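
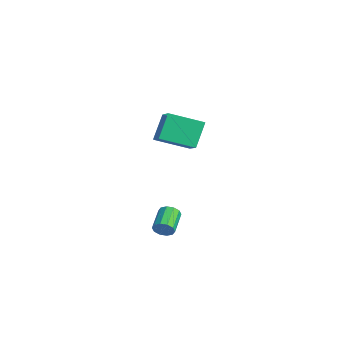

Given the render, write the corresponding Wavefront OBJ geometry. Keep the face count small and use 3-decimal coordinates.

v 4.316 -3.604 -4.017
v 4.608 -3.537 -3.531
v 3.635 -2.729 -3.058
v 3.344 -2.796 -3.543
v 4.709 -3.284 -3.755
v 3.736 -2.476 -3.282
v 4.66 -3.154 -4.079
v 3.688 -2.346 -3.605
v 4.48 -3.195 -4.378
v 3.507 -2.387 -3.905
v 4.237 -3.393 -4.54
v 3.265 -2.585 -4.067
v 4.025 -3.671 -4.502
v 3.052 -2.863 -4.029
v 3.924 -3.924 -4.278
v 2.951 -3.116 -3.805
v 3.972 -4.054 -3.955
v 3 -3.246 -3.481
v 4.153 -4.013 -3.655
v 3.18 -3.205 -3.182
v 4.395 -3.815 -3.493
v 3.423 -3.007 -3.02
v -3.705 0.19 -0.719
v -2.308 -0.151 0.111
v -2.884 1.906 -1.397
v -1.487 1.566 -0.568
v -3.093 -0.646 -2.092
v -1.696 -0.986 -1.263
v -2.272 1.071 -2.771
v -0.875 0.73 -1.941
f 2 1 5
f 2 5 3
f 3 5 6
f 3 6 4
f 5 1 7
f 5 7 6
f 6 7 8
f 6 8 4
f 7 1 9
f 7 9 8
f 8 9 10
f 8 10 4
f 9 1 11
f 9 11 10
f 10 11 12
f 10 12 4
f 11 1 13
f 11 13 12
f 12 13 14
f 12 14 4
f 13 1 15
f 13 15 14
f 14 15 16
f 14 16 4
f 15 1 17
f 15 17 16
f 16 17 18
f 16 18 4
f 17 1 19
f 17 19 18
f 18 19 20
f 18 20 4
f 19 1 21
f 19 21 20
f 20 21 22
f 20 22 4
f 21 1 2
f 21 2 22
f 22 2 3
f 22 3 4
f 24 26 23
f 27 24 23
f 23 26 25
f 25 27 23
f 24 30 26
f 28 24 27
f 28 30 24
f 26 30 25
f 29 27 25
f 25 30 29
f 29 28 27
f 30 28 29



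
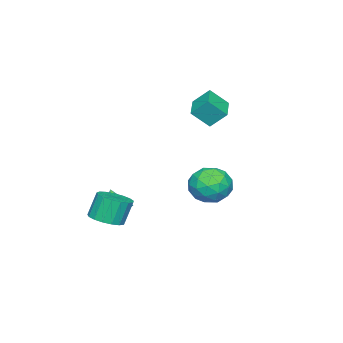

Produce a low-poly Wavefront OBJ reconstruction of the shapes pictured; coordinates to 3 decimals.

v 3.12 -1.438 -3.494
v 4.026 -1.548 -3.165
v 3.546 -1.292 -1.757
v 2.64 -1.182 -2.086
v 3.996 -1.094 -3.258
v 3.515 -0.838 -1.849
v 3.765 -0.719 -3.405
v 3.285 -0.463 -1.996
v 3.387 -0.508 -3.572
v 2.906 -0.253 -2.164
v 2.947 -0.511 -3.722
v 2.467 -0.255 -2.313
v 2.547 -0.726 -3.819
v 2.067 -0.47 -2.41
v 2.279 -1.104 -3.842
v 1.798 -0.848 -2.433
v 2.203 -1.558 -3.785
v 1.722 -1.303 -2.377
v 2.337 -1.985 -3.662
v 1.857 -1.729 -2.254
v 2.651 -2.287 -3.5
v 2.17 -2.031 -2.092
v 3.072 -2.394 -3.337
v 2.592 -2.138 -1.929
v 3.504 -2.282 -3.21
v 3.024 -2.026 -1.802
v 3.849 -1.977 -3.148
v 3.368 -1.721 -1.739
v 0.101 -2.628 -4.289
v 0.642 -2.17 -3.858
v -0.241 -3.292 -3.151
v 0.331 -1.972 -3.836
v -0.025 -1.904 -3.904
v -0.357 -1.98 -4.048
v -0.598 -2.184 -4.239
v -0.701 -2.476 -4.441
v -0.644 -2.799 -4.612
v -0.441 -3.087 -4.719
v -0.129 -3.285 -4.741
v 0.227 -3.353 -4.673
v 0.559 -3.277 -4.529
v 0.8 -3.073 -4.338
v 0.902 -2.781 -4.137
v 0.846 -2.458 -3.965
v -3.735 0.719 1.821
v -3.186 -0.093 2.764
v -4.001 1.572 2.709
v -3.451 0.76 3.652
v -2.329 1.4 1.588
v -1.779 0.588 2.531
v -2.594 2.253 2.476
v -2.045 1.441 3.419
v 0.85 3.956 -0.529
v 1.409 4.321 0.441
v 2.491 3.279 -1.221
v 3.05 3.644 -0.251
v 2.286 2.751 -0.189
v 1.271 3.169 0.239
v 2.629 4.431 -1.019
v 1.614 4.849 -0.591
v 2.508 4.614 0.138
v 2.296 3.576 0.651
v 1.604 4.024 -1.431
v 1.392 2.986 -0.918
v 0.985 4.198 0.017
v 2.915 3.402 -0.797
v 2.465 2.877 -0.76
v 2.794 3.092 -0.19
v 0.904 3.521 -0.102
v 1.233 3.735 0.468
v 1.748 2.812 0.098
v 2.667 3.865 -1.248
v 2.996 4.079 -0.678
v 1.106 4.508 -0.59
v 1.435 4.723 -0.02
v 2.152 4.788 -0.878
v 1.96 4.585 0.409
v 2.925 4.187 0.002
v 2.677 4.65 -0.449
v 2.081 4.896 -0.198
v 1.836 3.974 0.71
v 2.8 3.577 0.304
v 2.351 3.051 0.34
v 1.755 3.297 0.592
v 2.482 4.147 0.533
v 1.1 4.023 -1.084
v 2.064 3.626 -1.49
v 2.145 4.303 -1.372
v 1.549 4.549 -1.12
v 0.975 3.413 -0.782
v 1.94 3.015 -1.189
v 1.819 2.704 -0.582
v 1.223 2.95 -0.331
v 1.418 3.453 -1.313
f 2 1 5
f 2 5 3
f 3 5 6
f 3 6 4
f 5 1 7
f 5 7 6
f 6 7 8
f 6 8 4
f 7 1 9
f 7 9 8
f 8 9 10
f 8 10 4
f 9 1 11
f 9 11 10
f 10 11 12
f 10 12 4
f 11 1 13
f 11 13 12
f 12 13 14
f 12 14 4
f 13 1 15
f 13 15 14
f 14 15 16
f 14 16 4
f 15 1 17
f 15 17 16
f 16 17 18
f 16 18 4
f 17 1 19
f 17 19 18
f 18 19 20
f 18 20 4
f 19 1 21
f 19 21 20
f 20 21 22
f 20 22 4
f 21 1 23
f 21 23 22
f 22 23 24
f 22 24 4
f 23 1 25
f 23 25 24
f 24 25 26
f 24 26 4
f 25 1 27
f 25 27 26
f 26 27 28
f 26 28 4
f 27 1 2
f 27 2 28
f 28 2 3
f 28 3 4
f 30 29 32
f 30 32 31
f 32 29 33
f 32 33 31
f 33 29 34
f 33 34 31
f 34 29 35
f 34 35 31
f 35 29 36
f 35 36 31
f 36 29 37
f 36 37 31
f 37 29 38
f 37 38 31
f 38 29 39
f 38 39 31
f 39 29 40
f 39 40 31
f 40 29 41
f 40 41 31
f 41 29 42
f 41 42 31
f 42 29 43
f 42 43 31
f 43 29 44
f 43 44 31
f 44 29 30
f 44 30 31
f 46 48 45
f 49 46 45
f 45 48 47
f 47 49 45
f 46 52 48
f 50 46 49
f 50 52 46
f 48 52 47
f 51 49 47
f 47 52 51
f 51 50 49
f 52 50 51
f 53 90 69
f 90 64 93
f 69 93 58
f 90 93 69
f 53 69 65
f 69 58 70
f 65 70 54
f 69 70 65
f 53 65 74
f 65 54 75
f 74 75 60
f 65 75 74
f 53 74 86
f 74 60 89
f 86 89 63
f 74 89 86
f 53 86 90
f 86 63 94
f 90 94 64
f 86 94 90
f 54 70 81
f 70 58 84
f 81 84 62
f 70 84 81
f 58 93 71
f 93 64 92
f 71 92 57
f 93 92 71
f 64 94 91
f 94 63 87
f 91 87 55
f 94 87 91
f 63 89 88
f 89 60 76
f 88 76 59
f 89 76 88
f 60 75 80
f 75 54 77
f 80 77 61
f 75 77 80
f 56 82 68
f 82 62 83
f 68 83 57
f 82 83 68
f 56 68 66
f 68 57 67
f 66 67 55
f 68 67 66
f 56 66 73
f 66 55 72
f 73 72 59
f 66 72 73
f 56 73 78
f 73 59 79
f 78 79 61
f 73 79 78
f 56 78 82
f 78 61 85
f 82 85 62
f 78 85 82
f 57 83 71
f 83 62 84
f 71 84 58
f 83 84 71
f 55 67 91
f 67 57 92
f 91 92 64
f 67 92 91
f 59 72 88
f 72 55 87
f 88 87 63
f 72 87 88
f 61 79 80
f 79 59 76
f 80 76 60
f 79 76 80
f 62 85 81
f 85 61 77
f 81 77 54
f 85 77 81



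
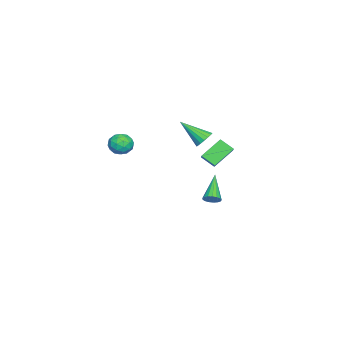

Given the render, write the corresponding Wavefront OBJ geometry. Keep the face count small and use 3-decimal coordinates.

v -2.683 0.674 -4.272
v -2.473 1.016 -3.925
v -4.137 0.406 -3.128
v -2.617 1.162 -4.075
v -2.777 1.196 -4.269
v -2.914 1.11 -4.464
v -2.999 0.925 -4.615
v -3.011 0.682 -4.688
v -2.948 0.438 -4.665
v -2.824 0.247 -4.552
v -2.668 0.155 -4.375
v -2.515 0.181 -4.174
v -2.4 0.32 -3.996
v -2.351 0.541 -3.881
v -2.377 0.792 -3.855
v -1.047 -3.612 0.878
v -0.77 -3.153 0.343
v -0.71 -4.587 0.217
v -0.433 -4.128 -0.318
v -0.091 -4.173 0.356
v -0.299 -3.571 0.764
v -1.181 -4.169 -0.204
v -1.389 -3.567 0.204
v -0.853 -3.498 -0.326
v -0.18 -3.5 0.02
v -1.3 -4.24 0.54
v -0.627 -4.242 0.886
v -0.938 -3.297 0.669
v -0.542 -4.443 -0.109
v -0.341 -4.469 0.287
v -0.178 -4.2 -0.027
v -0.661 -3.542 0.916
v -0.499 -3.273 0.602
v -0.1 -3.872 0.609
v -0.981 -4.467 -0.042
v -0.819 -4.198 -0.356
v -1.302 -3.54 0.587
v -1.139 -3.271 0.273
v -1.38 -3.868 -0.049
v -0.824 -3.23 -0.039
v -0.626 -3.803 -0.428
v -1.065 -3.827 -0.361
v -1.188 -3.473 -0.121
v -0.428 -3.231 0.164
v -0.23 -3.804 -0.224
v -0.029 -3.831 0.172
v -0.152 -3.477 0.412
v -0.477 -3.434 -0.229
v -1.25 -3.936 0.784
v -1.052 -4.509 0.396
v -1.328 -4.263 0.148
v -1.451 -3.909 0.388
v -0.854 -3.937 0.988
v -0.656 -4.51 0.599
v -0.292 -4.267 0.681
v -0.415 -3.913 0.921
v -1.003 -4.306 0.789
v 4.038 2.802 2.098
v 3.935 2.076 2.602
v 3.186 3.514 2.951
v 3.083 2.788 3.455
v 4.697 3.032 2.565
v 4.594 2.306 3.069
v 3.845 3.744 3.418
v 3.742 3.018 3.922
v -3.014 0.129 0.139
v -2.656 -0.204 -0.259
v -3.086 -1.289 1.261
v -2.456 -0.07 -0.077
v -2.384 0.109 0.154
v -2.456 0.293 0.382
v -2.656 0.44 0.554
v -2.938 0.515 0.631
v -3.237 0.502 0.595
v -3.485 0.403 0.454
v -3.625 0.242 0.242
v -3.625 0.055 0.005
v -3.485 -0.116 -0.201
v -3.237 -0.23 -0.329
v -2.938 -0.262 -0.35
f 2 1 4
f 2 4 3
f 4 1 5
f 4 5 3
f 5 1 6
f 5 6 3
f 6 1 7
f 6 7 3
f 7 1 8
f 7 8 3
f 8 1 9
f 8 9 3
f 9 1 10
f 9 10 3
f 10 1 11
f 10 11 3
f 11 1 12
f 11 12 3
f 12 1 13
f 12 13 3
f 13 1 14
f 13 14 3
f 14 1 15
f 14 15 3
f 15 1 2
f 15 2 3
f 16 53 32
f 53 27 56
f 32 56 21
f 53 56 32
f 16 32 28
f 32 21 33
f 28 33 17
f 32 33 28
f 16 28 37
f 28 17 38
f 37 38 23
f 28 38 37
f 16 37 49
f 37 23 52
f 49 52 26
f 37 52 49
f 16 49 53
f 49 26 57
f 53 57 27
f 49 57 53
f 17 33 44
f 33 21 47
f 44 47 25
f 33 47 44
f 21 56 34
f 56 27 55
f 34 55 20
f 56 55 34
f 27 57 54
f 57 26 50
f 54 50 18
f 57 50 54
f 26 52 51
f 52 23 39
f 51 39 22
f 52 39 51
f 23 38 43
f 38 17 40
f 43 40 24
f 38 40 43
f 19 45 31
f 45 25 46
f 31 46 20
f 45 46 31
f 19 31 29
f 31 20 30
f 29 30 18
f 31 30 29
f 19 29 36
f 29 18 35
f 36 35 22
f 29 35 36
f 19 36 41
f 36 22 42
f 41 42 24
f 36 42 41
f 19 41 45
f 41 24 48
f 45 48 25
f 41 48 45
f 20 46 34
f 46 25 47
f 34 47 21
f 46 47 34
f 18 30 54
f 30 20 55
f 54 55 27
f 30 55 54
f 22 35 51
f 35 18 50
f 51 50 26
f 35 50 51
f 24 42 43
f 42 22 39
f 43 39 23
f 42 39 43
f 25 48 44
f 48 24 40
f 44 40 17
f 48 40 44
f 59 61 58
f 62 59 58
f 58 61 60
f 60 62 58
f 59 65 61
f 63 59 62
f 63 65 59
f 61 65 60
f 64 62 60
f 60 65 64
f 64 63 62
f 65 63 64
f 67 66 69
f 67 69 68
f 69 66 70
f 69 70 68
f 70 66 71
f 70 71 68
f 71 66 72
f 71 72 68
f 72 66 73
f 72 73 68
f 73 66 74
f 73 74 68
f 74 66 75
f 74 75 68
f 75 66 76
f 75 76 68
f 76 66 77
f 76 77 68
f 77 66 78
f 77 78 68
f 78 66 79
f 78 79 68
f 79 66 80
f 79 80 68
f 80 66 67
f 80 67 68



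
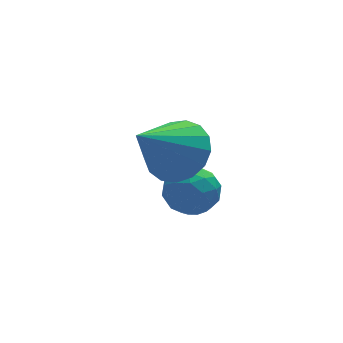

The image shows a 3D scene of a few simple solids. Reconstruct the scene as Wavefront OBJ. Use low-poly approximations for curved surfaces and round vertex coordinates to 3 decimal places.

v -2.736 -3.236 2.581
v -2.046 -3.054 3.323
v -4.064 -3.904 3.979
v -2.296 -2.63 3.288
v -2.647 -2.346 3.091
v -3.019 -2.265 2.776
v -3.325 -2.407 2.417
v -3.497 -2.739 2.096
v -3.494 -3.185 1.886
v -3.318 -3.643 1.835
v -3.009 -4.007 1.954
v -2.637 -4.195 2.218
v -2.288 -4.164 2.565
v -2.041 -3.919 2.915
v -1.954 -3.519 3.189
v -2.414 -1.825 0.307
v -1.936 -2.155 -0.33
v -2.304 -3.025 1.01
v -1.826 -3.355 0.373
v -1.508 -2.725 0.869
v -1.576 -1.984 0.435
v -2.664 -3.196 0.245
v -2.732 -2.455 -0.189
v -2.09 -3.002 -0.368
v -1.376 -2.711 0.017
v -2.864 -2.469 0.663
v -2.15 -2.178 1.048
v -2.185 -1.885 -0.073
v -2.055 -3.295 0.753
v -1.869 -2.925 1.045
v -1.587 -3.119 0.67
v -1.973 -1.784 0.376
v -1.692 -1.978 0.002
v -1.441 -2.313 0.707
v -2.548 -3.202 0.678
v -2.267 -3.396 0.304
v -2.653 -2.061 0.01
v -2.371 -2.255 -0.365
v -2.799 -2.867 -0.027
v -1.994 -2.576 -0.47
v -1.93 -3.282 -0.057
v -2.422 -3.189 -0.132
v -2.462 -2.753 -0.387
v -1.575 -2.405 -0.244
v -1.51 -3.11 0.169
v -1.323 -2.74 0.461
v -1.363 -2.305 0.206
v -1.665 -2.903 -0.266
v -2.73 -2.07 0.511
v -2.665 -2.775 0.924
v -2.877 -2.875 0.474
v -2.917 -2.44 0.219
v -2.31 -1.898 0.737
v -2.246 -2.604 1.15
v -1.778 -2.427 1.067
v -1.818 -1.991 0.812
v -2.575 -2.277 0.946
f 2 1 4
f 2 4 3
f 4 1 5
f 4 5 3
f 5 1 6
f 5 6 3
f 6 1 7
f 6 7 3
f 7 1 8
f 7 8 3
f 8 1 9
f 8 9 3
f 9 1 10
f 9 10 3
f 10 1 11
f 10 11 3
f 11 1 12
f 11 12 3
f 12 1 13
f 12 13 3
f 13 1 14
f 13 14 3
f 14 1 15
f 14 15 3
f 15 1 2
f 15 2 3
f 16 53 32
f 53 27 56
f 32 56 21
f 53 56 32
f 16 32 28
f 32 21 33
f 28 33 17
f 32 33 28
f 16 28 37
f 28 17 38
f 37 38 23
f 28 38 37
f 16 37 49
f 37 23 52
f 49 52 26
f 37 52 49
f 16 49 53
f 49 26 57
f 53 57 27
f 49 57 53
f 17 33 44
f 33 21 47
f 44 47 25
f 33 47 44
f 21 56 34
f 56 27 55
f 34 55 20
f 56 55 34
f 27 57 54
f 57 26 50
f 54 50 18
f 57 50 54
f 26 52 51
f 52 23 39
f 51 39 22
f 52 39 51
f 23 38 43
f 38 17 40
f 43 40 24
f 38 40 43
f 19 45 31
f 45 25 46
f 31 46 20
f 45 46 31
f 19 31 29
f 31 20 30
f 29 30 18
f 31 30 29
f 19 29 36
f 29 18 35
f 36 35 22
f 29 35 36
f 19 36 41
f 36 22 42
f 41 42 24
f 36 42 41
f 19 41 45
f 41 24 48
f 45 48 25
f 41 48 45
f 20 46 34
f 46 25 47
f 34 47 21
f 46 47 34
f 18 30 54
f 30 20 55
f 54 55 27
f 30 55 54
f 22 35 51
f 35 18 50
f 51 50 26
f 35 50 51
f 24 42 43
f 42 22 39
f 43 39 23
f 42 39 43
f 25 48 44
f 48 24 40
f 44 40 17
f 48 40 44



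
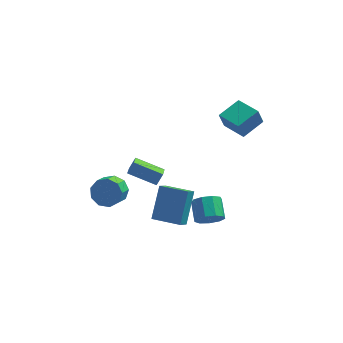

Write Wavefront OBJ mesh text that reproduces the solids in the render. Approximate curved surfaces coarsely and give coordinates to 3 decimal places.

v -1.464 0.497 -2.994
v -3.129 0.781 -2.317
v -1.469 1.452 -3.408
v -3.135 1.735 -2.731
v -1.125 0.805 -2.289
v -2.791 1.088 -1.612
v -1.131 1.759 -2.703
v -2.796 2.043 -2.026
v 3.268 2.026 0.328
v 2.977 1.796 1.417
v 2.112 3.173 0.26
v 1.82 2.943 1.349
v 4.3 3.097 0.831
v 4.008 2.867 1.92
v 3.143 4.244 0.763
v 2.852 4.014 1.852
v -3.78 -0.673 -2.514
v -3.015 -1.102 -2.878
v -3.275 -1.996 -2.371
v -4.04 -1.567 -2.006
v -2.865 -0.824 -2.311
v -3.124 -1.718 -1.804
v -3.142 -0.475 -1.838
v -3.402 -1.369 -1.331
v -3.719 -0.219 -1.682
v -3.978 -1.113 -1.174
v -4.324 -0.175 -1.914
v -4.583 -1.069 -1.407
v -4.675 -0.365 -2.428
v -4.934 -1.259 -1.92
v -4.607 -0.698 -2.981
v -4.866 -1.592 -2.474
v -4.152 -1.02 -3.316
v -4.412 -1.914 -2.809
v -3.524 -1.18 -3.275
v -3.783 -2.074 -2.768
v -1.126 -2.179 -3.468
v -1.415 -2.816 -2.918
v -0.812 -0.854 -1.765
v -1.102 -1.491 -1.216
v 0.482 -2.769 -3.304
v 0.192 -3.406 -2.755
v 0.795 -1.444 -1.602
v 0.506 -2.081 -1.052
v 1.833 -3.904 -1.68
v 2.571 -3.964 -1.283
v 2.305 -2.876 -0.624
v 1.567 -2.816 -1.02
v 2.631 -3.658 -1.765
v 2.365 -2.569 -1.106
v 2.318 -3.466 -2.207
v 2.052 -2.378 -1.548
v 1.778 -3.48 -2.402
v 1.512 -2.391 -1.743
v 1.264 -3.692 -2.26
v 0.998 -2.604 -1.601
v 1.016 -4.004 -1.845
v 0.75 -2.915 -1.186
v 1.15 -4.269 -1.353
v 0.884 -3.18 -0.694
v 1.604 -4.363 -1.014
v 1.338 -3.274 -0.355
v 2.165 -4.243 -0.986
v 1.899 -3.154 -0.327
f 2 4 1
f 5 2 1
f 1 4 3
f 3 5 1
f 2 8 4
f 6 2 5
f 6 8 2
f 4 8 3
f 7 5 3
f 3 8 7
f 7 6 5
f 8 6 7
f 10 12 9
f 13 10 9
f 9 12 11
f 11 13 9
f 10 16 12
f 14 10 13
f 14 16 10
f 12 16 11
f 15 13 11
f 11 16 15
f 15 14 13
f 16 14 15
f 18 17 21
f 18 21 19
f 19 21 22
f 19 22 20
f 21 17 23
f 21 23 22
f 22 23 24
f 22 24 20
f 23 17 25
f 23 25 24
f 24 25 26
f 24 26 20
f 25 17 27
f 25 27 26
f 26 27 28
f 26 28 20
f 27 17 29
f 27 29 28
f 28 29 30
f 28 30 20
f 29 17 31
f 29 31 30
f 30 31 32
f 30 32 20
f 31 17 33
f 31 33 32
f 32 33 34
f 32 34 20
f 33 17 35
f 33 35 34
f 34 35 36
f 34 36 20
f 35 17 18
f 35 18 36
f 36 18 19
f 36 19 20
f 38 40 37
f 41 38 37
f 37 40 39
f 39 41 37
f 38 44 40
f 42 38 41
f 42 44 38
f 40 44 39
f 43 41 39
f 39 44 43
f 43 42 41
f 44 42 43
f 46 45 49
f 46 49 47
f 47 49 50
f 47 50 48
f 49 45 51
f 49 51 50
f 50 51 52
f 50 52 48
f 51 45 53
f 51 53 52
f 52 53 54
f 52 54 48
f 53 45 55
f 53 55 54
f 54 55 56
f 54 56 48
f 55 45 57
f 55 57 56
f 56 57 58
f 56 58 48
f 57 45 59
f 57 59 58
f 58 59 60
f 58 60 48
f 59 45 61
f 59 61 60
f 60 61 62
f 60 62 48
f 61 45 63
f 61 63 62
f 62 63 64
f 62 64 48
f 63 45 46
f 63 46 64
f 64 46 47
f 64 47 48



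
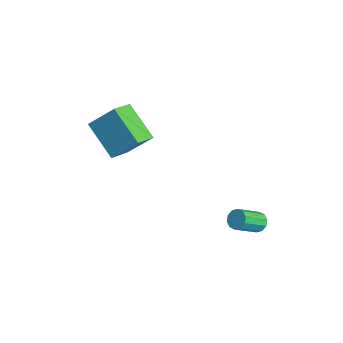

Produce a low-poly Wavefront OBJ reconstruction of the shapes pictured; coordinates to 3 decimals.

v -3.874 -1.587 1.345
v -5.403 -2.223 2.636
v -3.243 -0.538 2.61
v -4.773 -1.173 3.9
v -3.167 -2.487 1.74
v -4.697 -3.122 3.03
v -2.537 -1.437 3.004
v -4.066 -2.073 4.295
v 1.051 2.892 -0.588
v 1.528 3.109 -0.511
v 1.907 1.984 0.305
v 1.429 1.768 0.228
v 1.329 3.215 -0.273
v 1.708 2.09 0.543
v 1.024 3.197 -0.155
v 1.403 2.073 0.661
v 0.729 3.063 -0.203
v 1.108 1.939 0.613
v 0.557 2.864 -0.398
v 0.935 1.74 0.418
v 0.573 2.676 -0.665
v 0.952 1.551 0.151
v 0.772 2.57 -0.903
v 1.151 1.445 -0.087
v 1.077 2.587 -1.021
v 1.456 1.463 -0.205
v 1.372 2.721 -0.973
v 1.751 1.597 -0.157
v 1.545 2.92 -0.778
v 1.923 1.796 0.038
f 2 4 1
f 5 2 1
f 1 4 3
f 3 5 1
f 2 8 4
f 6 2 5
f 6 8 2
f 4 8 3
f 7 5 3
f 3 8 7
f 7 6 5
f 8 6 7
f 10 9 13
f 10 13 11
f 11 13 14
f 11 14 12
f 13 9 15
f 13 15 14
f 14 15 16
f 14 16 12
f 15 9 17
f 15 17 16
f 16 17 18
f 16 18 12
f 17 9 19
f 17 19 18
f 18 19 20
f 18 20 12
f 19 9 21
f 19 21 20
f 20 21 22
f 20 22 12
f 21 9 23
f 21 23 22
f 22 23 24
f 22 24 12
f 23 9 25
f 23 25 24
f 24 25 26
f 24 26 12
f 25 9 27
f 25 27 26
f 26 27 28
f 26 28 12
f 27 9 29
f 27 29 28
f 28 29 30
f 28 30 12
f 29 9 10
f 29 10 30
f 30 10 11
f 30 11 12



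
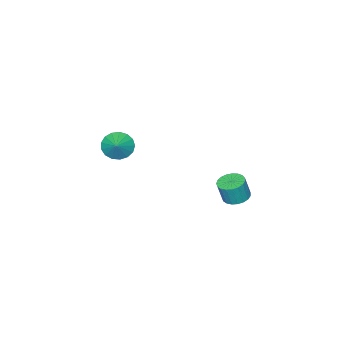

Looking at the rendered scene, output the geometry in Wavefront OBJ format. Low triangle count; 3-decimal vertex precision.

v 1.007 2.958 -0.628
v 1.714 2.964 -0.811
v 2.02 2.847 0.364
v 1.313 2.842 0.548
v 1.657 3.259 -0.767
v 1.963 3.142 0.408
v 1.489 3.502 -0.699
v 1.795 3.385 0.476
v 1.237 3.651 -0.619
v 1.543 3.534 0.557
v 0.945 3.681 -0.54
v 1.251 3.564 0.636
v 0.664 3.585 -0.476
v 0.97 3.468 0.699
v 0.443 3.381 -0.439
v 0.749 3.264 0.737
v 0.318 3.104 -0.434
v 0.624 2.987 0.741
v 0.313 2.802 -0.463
v 0.619 2.685 0.713
v 0.428 2.527 -0.52
v 0.734 2.41 0.655
v 0.643 2.326 -0.596
v 0.949 2.209 0.579
v 0.921 2.235 -0.677
v 1.227 2.118 0.498
v 1.214 2.269 -0.75
v 1.52 2.152 0.425
v 1.471 2.422 -0.802
v 1.777 2.305 0.373
v 1.648 2.668 -0.823
v 1.954 2.551 0.352
v 2.348 -4.043 0.505
v 2.842 -4.757 0.649
v 3.052 -3.437 1.095
v 3 -4.595 0.294
v 3.009 -4.306 -0.013
v 2.866 -3.958 -0.201
v 2.604 -3.628 -0.227
v 2.284 -3.394 -0.086
v 1.978 -3.309 0.191
v 1.758 -3.391 0.54
v 1.672 -3.623 0.881
v 1.741 -3.952 1.136
v 1.95 -4.301 1.247
v 2.249 -4.591 1.187
v 2.571 -4.755 0.972
f 2 1 5
f 2 5 3
f 3 5 6
f 3 6 4
f 5 1 7
f 5 7 6
f 6 7 8
f 6 8 4
f 7 1 9
f 7 9 8
f 8 9 10
f 8 10 4
f 9 1 11
f 9 11 10
f 10 11 12
f 10 12 4
f 11 1 13
f 11 13 12
f 12 13 14
f 12 14 4
f 13 1 15
f 13 15 14
f 14 15 16
f 14 16 4
f 15 1 17
f 15 17 16
f 16 17 18
f 16 18 4
f 17 1 19
f 17 19 18
f 18 19 20
f 18 20 4
f 19 1 21
f 19 21 20
f 20 21 22
f 20 22 4
f 21 1 23
f 21 23 22
f 22 23 24
f 22 24 4
f 23 1 25
f 23 25 24
f 24 25 26
f 24 26 4
f 25 1 27
f 25 27 26
f 26 27 28
f 26 28 4
f 27 1 29
f 27 29 28
f 28 29 30
f 28 30 4
f 29 1 31
f 29 31 30
f 30 31 32
f 30 32 4
f 31 1 2
f 31 2 32
f 32 2 3
f 32 3 4
f 34 33 36
f 34 36 35
f 36 33 37
f 36 37 35
f 37 33 38
f 37 38 35
f 38 33 39
f 38 39 35
f 39 33 40
f 39 40 35
f 40 33 41
f 40 41 35
f 41 33 42
f 41 42 35
f 42 33 43
f 42 43 35
f 43 33 44
f 43 44 35
f 44 33 45
f 44 45 35
f 45 33 46
f 45 46 35
f 46 33 47
f 46 47 35
f 47 33 34
f 47 34 35



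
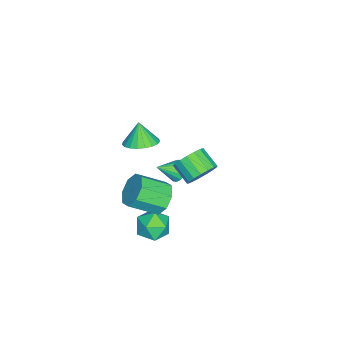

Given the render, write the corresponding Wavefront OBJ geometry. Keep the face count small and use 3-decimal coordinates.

v -3.992 -0.223 -4.028
v -3.397 0.152 -4.129
v -3.248 -1.177 -3.192
v -3.534 0.29 -3.85
v -3.776 0.31 -3.612
v -4.067 0.208 -3.47
v -4.341 0.007 -3.455
v -4.535 -0.246 -3.572
v -4.604 -0.495 -3.793
v -4.533 -0.681 -4.069
v -4.338 -0.762 -4.335
v -4.063 -0.72 -4.53
v -3.772 -0.565 -4.611
v -3.532 -0.331 -4.559
v -3.396 -0.072 -4.385
v -0.703 -1.279 1.642
v 0.206 -1.222 2.029
v -1.197 -1.541 2.838
v 0.075 -0.833 2.061
v -0.19 -0.521 2.02
v -0.544 -0.34 1.913
v -0.926 -0.321 1.76
v -1.269 -0.468 1.586
v -1.514 -0.755 1.422
v -1.619 -1.133 1.296
v -1.566 -1.536 1.23
v -1.364 -1.894 1.235
v -1.047 -2.146 1.31
v -0.671 -2.248 1.443
v -0.301 -2.183 1.61
v 0 -1.961 1.783
v 0.179 -1.621 1.931
v 0.38 0.504 -3.362
v 1.041 0.68 -4.16
v 1.059 -1.04 -3.14
v 1.72 -0.864 -3.938
v 1.827 -0.33 -3.039
v 1.408 0.625 -3.176
v 0.692 -0.985 -4.124
v 0.273 -0.03 -4.261
v 1.234 -0.24 -4.631
v 1.936 0.165 -3.961
v 0.164 -0.525 -3.339
v 0.866 -0.12 -2.669
v 0.763 0.243 -1.365
v 1.161 -0.162 -2.213
v 1.756 -1.608 -1.242
v 1.357 -1.203 -0.395
v 1.666 0.298 -1.836
v 2.261 -1.147 -0.865
v 1.642 0.727 -1.184
v 2.237 -0.719 -0.213
v 1.103 0.871 -0.638
v 1.697 -0.574 0.333
v 0.364 0.648 -0.518
v 0.959 -0.798 0.453
v -0.141 0.187 -0.895
v 0.454 -1.258 0.076
v -0.117 -0.241 -1.547
v 0.478 -1.687 -0.576
v 0.423 -0.386 -2.093
v 1.017 -1.831 -1.122
v 1.997 2.687 2.709
v 2.591 2.752 3.409
v 1.957 1.859 4.031
v 1.363 1.793 3.331
v 2.277 3.045 3.509
v 1.643 2.151 4.131
v 1.9 3.255 3.426
v 1.265 2.362 4.048
v 1.544 3.335 3.179
v 0.91 2.442 3.801
v 1.292 3.267 2.824
v 0.658 2.373 3.446
v 1.202 3.066 2.443
v 0.568 2.172 3.065
v 1.294 2.778 2.123
v 0.66 1.884 2.745
v 1.547 2.469 1.937
v 0.913 1.575 2.559
v 1.903 2.21 1.928
v 1.269 1.316 2.55
v 2.281 2.06 2.098
v 1.646 1.167 2.72
v 2.593 2.054 2.408
v 1.959 1.161 3.03
v 2.769 2.193 2.787
v 2.135 1.299 3.409
v 2.769 2.445 3.148
v 2.134 1.551 3.77
f 2 1 4
f 2 4 3
f 4 1 5
f 4 5 3
f 5 1 6
f 5 6 3
f 6 1 7
f 6 7 3
f 7 1 8
f 7 8 3
f 8 1 9
f 8 9 3
f 9 1 10
f 9 10 3
f 10 1 11
f 10 11 3
f 11 1 12
f 11 12 3
f 12 1 13
f 12 13 3
f 13 1 14
f 13 14 3
f 14 1 15
f 14 15 3
f 15 1 2
f 15 2 3
f 17 16 19
f 17 19 18
f 19 16 20
f 19 20 18
f 20 16 21
f 20 21 18
f 21 16 22
f 21 22 18
f 22 16 23
f 22 23 18
f 23 16 24
f 23 24 18
f 24 16 25
f 24 25 18
f 25 16 26
f 25 26 18
f 26 16 27
f 26 27 18
f 27 16 28
f 27 28 18
f 28 16 29
f 28 29 18
f 29 16 30
f 29 30 18
f 30 16 31
f 30 31 18
f 31 16 32
f 31 32 18
f 32 16 17
f 32 17 18
f 33 44 38
f 33 38 34
f 33 34 40
f 33 40 43
f 33 43 44
f 34 38 42
f 38 44 37
f 44 43 35
f 43 40 39
f 40 34 41
f 36 42 37
f 36 37 35
f 36 35 39
f 36 39 41
f 36 41 42
f 37 42 38
f 35 37 44
f 39 35 43
f 41 39 40
f 42 41 34
f 46 45 49
f 46 49 47
f 47 49 50
f 47 50 48
f 49 45 51
f 49 51 50
f 50 51 52
f 50 52 48
f 51 45 53
f 51 53 52
f 52 53 54
f 52 54 48
f 53 45 55
f 53 55 54
f 54 55 56
f 54 56 48
f 55 45 57
f 55 57 56
f 56 57 58
f 56 58 48
f 57 45 59
f 57 59 58
f 58 59 60
f 58 60 48
f 59 45 61
f 59 61 60
f 60 61 62
f 60 62 48
f 61 45 46
f 61 46 62
f 62 46 47
f 62 47 48
f 64 63 67
f 64 67 65
f 65 67 68
f 65 68 66
f 67 63 69
f 67 69 68
f 68 69 70
f 68 70 66
f 69 63 71
f 69 71 70
f 70 71 72
f 70 72 66
f 71 63 73
f 71 73 72
f 72 73 74
f 72 74 66
f 73 63 75
f 73 75 74
f 74 75 76
f 74 76 66
f 75 63 77
f 75 77 76
f 76 77 78
f 76 78 66
f 77 63 79
f 77 79 78
f 78 79 80
f 78 80 66
f 79 63 81
f 79 81 80
f 80 81 82
f 80 82 66
f 81 63 83
f 81 83 82
f 82 83 84
f 82 84 66
f 83 63 85
f 83 85 84
f 84 85 86
f 84 86 66
f 85 63 87
f 85 87 86
f 86 87 88
f 86 88 66
f 87 63 89
f 87 89 88
f 88 89 90
f 88 90 66
f 89 63 64
f 89 64 90
f 90 64 65
f 90 65 66



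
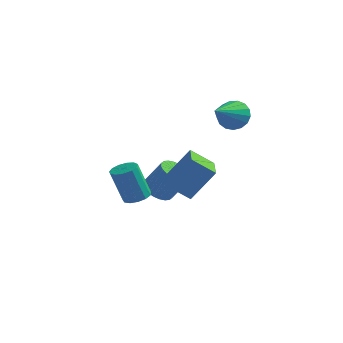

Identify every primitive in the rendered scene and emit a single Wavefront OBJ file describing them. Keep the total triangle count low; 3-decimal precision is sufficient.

v 2.031 2.532 3.111
v 2.825 2.657 3.598
v 1.649 0.688 4.209
v 2.514 2.868 3.845
v 2.092 3.003 3.923
v 1.655 3.029 3.816
v 1.305 2.942 3.547
v 1.121 2.76 3.179
v 1.146 2.527 2.795
v 1.373 2.295 2.483
v 1.751 2.117 2.316
v 2.193 2.035 2.331
v 2.598 2.066 2.524
v 2.873 2.204 2.852
v 2.955 2.418 3.24
v -2.413 3.506 -3.643
v -1.954 4.229 -4.005
v -0.967 4.377 -2.459
v -1.427 3.654 -2.097
v -2.233 4.396 -3.843
v -1.246 4.544 -2.297
v -2.539 4.428 -3.651
v -1.552 4.575 -2.105
v -2.826 4.319 -3.457
v -1.839 4.467 -1.911
v -3.05 4.086 -3.292
v -2.063 4.234 -1.746
v -3.177 3.765 -3.18
v -2.191 3.913 -1.634
v -3.188 3.405 -3.139
v -2.202 3.553 -1.593
v -3.081 3.06 -3.174
v -2.095 3.208 -1.628
v -2.873 2.783 -3.281
v -1.886 2.931 -1.735
v -2.594 2.616 -3.443
v -1.607 2.764 -1.897
v -2.288 2.585 -3.635
v -1.301 2.732 -2.089
v -2.001 2.693 -3.829
v -1.014 2.841 -2.283
v -1.777 2.926 -3.994
v -0.79 3.074 -2.448
v -1.649 3.247 -4.106
v -0.663 3.395 -2.56
v -1.638 3.607 -4.147
v -0.652 3.755 -2.601
v -1.745 3.952 -4.112
v -0.759 4.1 -2.566
v 1.875 -3.403 0.182
v 0.739 -3.677 1.024
v 1.17 -1.599 -0.18
v 0.035 -1.873 0.662
v 2.885 -2.687 1.778
v 1.75 -2.961 2.62
v 2.181 -0.883 1.416
v 1.045 -1.157 2.258
v -2.132 -0.152 -2.16
v -1.513 -0.555 -1.982
v -2.168 -0.69 -0.002
v -2.788 -0.288 -0.18
v -1.411 -0.143 -1.921
v -2.066 -0.279 0.059
v -1.538 0.265 -1.935
v -2.194 0.13 0.045
v -1.854 0.541 -2.021
v -2.51 0.406 -0.041
v -2.259 0.597 -2.151
v -2.914 0.462 -0.171
v -2.623 0.415 -2.284
v -3.278 0.28 -0.304
v -2.831 0.053 -2.377
v -3.487 -0.082 -0.397
v -2.818 -0.375 -2.402
v -3.473 -0.51 -0.422
v -2.586 -0.731 -2.35
v -3.242 -0.867 -0.37
v -2.211 -0.904 -2.237
v -2.867 -1.039 -0.257
v -1.811 -0.839 -2.1
v -2.466 -0.974 -0.12
f 2 1 4
f 2 4 3
f 4 1 5
f 4 5 3
f 5 1 6
f 5 6 3
f 6 1 7
f 6 7 3
f 7 1 8
f 7 8 3
f 8 1 9
f 8 9 3
f 9 1 10
f 9 10 3
f 10 1 11
f 10 11 3
f 11 1 12
f 11 12 3
f 12 1 13
f 12 13 3
f 13 1 14
f 13 14 3
f 14 1 15
f 14 15 3
f 15 1 2
f 15 2 3
f 17 16 20
f 17 20 18
f 18 20 21
f 18 21 19
f 20 16 22
f 20 22 21
f 21 22 23
f 21 23 19
f 22 16 24
f 22 24 23
f 23 24 25
f 23 25 19
f 24 16 26
f 24 26 25
f 25 26 27
f 25 27 19
f 26 16 28
f 26 28 27
f 27 28 29
f 27 29 19
f 28 16 30
f 28 30 29
f 29 30 31
f 29 31 19
f 30 16 32
f 30 32 31
f 31 32 33
f 31 33 19
f 32 16 34
f 32 34 33
f 33 34 35
f 33 35 19
f 34 16 36
f 34 36 35
f 35 36 37
f 35 37 19
f 36 16 38
f 36 38 37
f 37 38 39
f 37 39 19
f 38 16 40
f 38 40 39
f 39 40 41
f 39 41 19
f 40 16 42
f 40 42 41
f 41 42 43
f 41 43 19
f 42 16 44
f 42 44 43
f 43 44 45
f 43 45 19
f 44 16 46
f 44 46 45
f 45 46 47
f 45 47 19
f 46 16 48
f 46 48 47
f 47 48 49
f 47 49 19
f 48 16 17
f 48 17 49
f 49 17 18
f 49 18 19
f 51 53 50
f 54 51 50
f 50 53 52
f 52 54 50
f 51 57 53
f 55 51 54
f 55 57 51
f 53 57 52
f 56 54 52
f 52 57 56
f 56 55 54
f 57 55 56
f 59 58 62
f 59 62 60
f 60 62 63
f 60 63 61
f 62 58 64
f 62 64 63
f 63 64 65
f 63 65 61
f 64 58 66
f 64 66 65
f 65 66 67
f 65 67 61
f 66 58 68
f 66 68 67
f 67 68 69
f 67 69 61
f 68 58 70
f 68 70 69
f 69 70 71
f 69 71 61
f 70 58 72
f 70 72 71
f 71 72 73
f 71 73 61
f 72 58 74
f 72 74 73
f 73 74 75
f 73 75 61
f 74 58 76
f 74 76 75
f 75 76 77
f 75 77 61
f 76 58 78
f 76 78 77
f 77 78 79
f 77 79 61
f 78 58 80
f 78 80 79
f 79 80 81
f 79 81 61
f 80 58 59
f 80 59 81
f 81 59 60
f 81 60 61



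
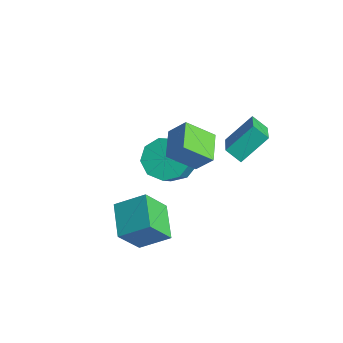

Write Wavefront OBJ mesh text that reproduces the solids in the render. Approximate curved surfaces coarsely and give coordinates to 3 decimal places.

v 0.807 -3.894 -2.331
v 0.75 -4.849 -1.011
v -0.572 -3.163 -1.861
v -0.629 -4.118 -0.541
v 1.589 -2.902 -1.579
v 1.532 -3.857 -0.259
v 0.21 -2.171 -1.109
v 0.153 -3.126 0.211
v 0.823 0.215 2.412
v 0.986 1.395 3.404
v 1.396 0.535 1.937
v 1.559 1.715 2.929
v 2.061 -0.695 3.291
v 2.224 0.485 4.283
v 2.634 -0.375 2.816
v 2.797 0.805 3.808
v -1.881 -0.392 -0.852
v -1.33 -0.89 -1.551
v -0.548 -1.826 -0.267
v -1.099 -1.328 0.432
v -0.989 -0.319 -1.341
v -0.207 -1.254 -0.058
v -1.066 0.219 -0.903
v -0.284 -0.717 0.38
v -1.524 0.47 -0.44
v -0.742 -0.465 0.843
v -2.149 0.318 -0.17
v -1.367 -0.617 1.113
v -2.649 -0.166 -0.219
v -1.867 -1.102 1.064
v -2.789 -0.757 -0.564
v -2.007 -1.692 0.719
v -2.505 -1.176 -1.043
v -1.723 -2.112 0.24
v -1.928 -1.229 -1.433
v -1.147 -2.165 -0.15
v -0.94 -1.274 2.36
v -0.371 -0.839 3.182
v -0.359 -0.25 1.415
v 0.21 0.185 2.237
v 0.11 -2.125 2.083
v 0.679 -1.69 2.905
v 0.691 -1.101 1.138
v 1.26 -0.666 1.96
f 2 4 1
f 5 2 1
f 1 4 3
f 3 5 1
f 2 8 4
f 6 2 5
f 6 8 2
f 4 8 3
f 7 5 3
f 3 8 7
f 7 6 5
f 8 6 7
f 10 12 9
f 13 10 9
f 9 12 11
f 11 13 9
f 10 16 12
f 14 10 13
f 14 16 10
f 12 16 11
f 15 13 11
f 11 16 15
f 15 14 13
f 16 14 15
f 18 17 21
f 18 21 19
f 19 21 22
f 19 22 20
f 21 17 23
f 21 23 22
f 22 23 24
f 22 24 20
f 23 17 25
f 23 25 24
f 24 25 26
f 24 26 20
f 25 17 27
f 25 27 26
f 26 27 28
f 26 28 20
f 27 17 29
f 27 29 28
f 28 29 30
f 28 30 20
f 29 17 31
f 29 31 30
f 30 31 32
f 30 32 20
f 31 17 33
f 31 33 32
f 32 33 34
f 32 34 20
f 33 17 35
f 33 35 34
f 34 35 36
f 34 36 20
f 35 17 18
f 35 18 36
f 36 18 19
f 36 19 20
f 38 40 37
f 41 38 37
f 37 40 39
f 39 41 37
f 38 44 40
f 42 38 41
f 42 44 38
f 40 44 39
f 43 41 39
f 39 44 43
f 43 42 41
f 44 42 43



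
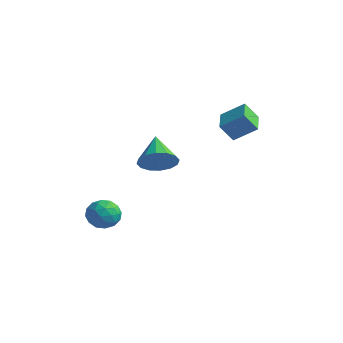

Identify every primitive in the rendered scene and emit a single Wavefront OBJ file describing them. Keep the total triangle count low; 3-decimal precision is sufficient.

v 0.708 -0.031 -0.898
v 1.409 0.726 -0.77
v -0.528 0.931 0.178
v 1.133 0.865 -1.211
v 0.743 0.763 -1.568
v 0.344 0.448 -1.746
v 0.042 0.005 -1.696
v -0.081 -0.447 -1.432
v 0.007 -0.789 -1.025
v 0.283 -0.927 -0.584
v 0.673 -0.826 -0.227
v 1.072 -0.511 -0.05
v 1.374 -0.068 -0.1
v 1.497 0.385 -0.363
v -0.005 -2.413 -4.216
v 0.859 -2.61 -3.952
v -0.519 -3.55 -3.388
v 0.345 -3.747 -3.124
v -0.063 -2.971 -2.828
v 0.255 -2.269 -3.34
v 0.085 -3.891 -4
v 0.403 -3.189 -4.512
v 0.915 -3.524 -3.818
v 0.823 -2.956 -3.094
v -0.483 -3.204 -4.246
v -0.575 -2.636 -3.522
v 0.472 -2.412 -4.157
v -0.132 -3.748 -3.183
v -0.372 -3.292 -3.01
v 0.136 -3.408 -2.854
v 0.117 -2.211 -3.797
v 0.625 -2.327 -3.641
v 0.083 -2.539 -2.981
v -0.285 -3.833 -3.699
v 0.223 -3.949 -3.543
v 0.204 -2.752 -4.486
v 0.712 -2.868 -4.33
v 0.257 -3.621 -4.359
v 1.013 -3.065 -3.923
v 0.711 -3.733 -3.436
v 0.558 -3.818 -3.951
v 0.745 -3.405 -4.252
v 0.959 -2.731 -3.497
v 0.657 -3.399 -3.01
v 0.417 -2.943 -2.837
v 0.604 -2.53 -3.137
v 0.992 -3.268 -3.418
v -0.317 -2.761 -4.33
v -0.619 -3.429 -3.843
v -0.264 -3.63 -4.203
v -0.077 -3.217 -4.503
v -0.371 -2.427 -3.904
v -0.673 -3.095 -3.417
v -0.405 -2.755 -3.088
v -0.218 -2.342 -3.389
v -0.652 -2.892 -3.922
v 2.484 3.352 0.972
v 2.106 2.792 1.903
v 3.416 4.072 1.784
v 3.038 3.511 2.715
v 3.502 2.289 0.745
v 3.124 1.728 1.676
v 4.434 3.008 1.557
v 4.056 2.448 2.488
f 2 1 4
f 2 4 3
f 4 1 5
f 4 5 3
f 5 1 6
f 5 6 3
f 6 1 7
f 6 7 3
f 7 1 8
f 7 8 3
f 8 1 9
f 8 9 3
f 9 1 10
f 9 10 3
f 10 1 11
f 10 11 3
f 11 1 12
f 11 12 3
f 12 1 13
f 12 13 3
f 13 1 14
f 13 14 3
f 14 1 2
f 14 2 3
f 15 52 31
f 52 26 55
f 31 55 20
f 52 55 31
f 15 31 27
f 31 20 32
f 27 32 16
f 31 32 27
f 15 27 36
f 27 16 37
f 36 37 22
f 27 37 36
f 15 36 48
f 36 22 51
f 48 51 25
f 36 51 48
f 15 48 52
f 48 25 56
f 52 56 26
f 48 56 52
f 16 32 43
f 32 20 46
f 43 46 24
f 32 46 43
f 20 55 33
f 55 26 54
f 33 54 19
f 55 54 33
f 26 56 53
f 56 25 49
f 53 49 17
f 56 49 53
f 25 51 50
f 51 22 38
f 50 38 21
f 51 38 50
f 22 37 42
f 37 16 39
f 42 39 23
f 37 39 42
f 18 44 30
f 44 24 45
f 30 45 19
f 44 45 30
f 18 30 28
f 30 19 29
f 28 29 17
f 30 29 28
f 18 28 35
f 28 17 34
f 35 34 21
f 28 34 35
f 18 35 40
f 35 21 41
f 40 41 23
f 35 41 40
f 18 40 44
f 40 23 47
f 44 47 24
f 40 47 44
f 19 45 33
f 45 24 46
f 33 46 20
f 45 46 33
f 17 29 53
f 29 19 54
f 53 54 26
f 29 54 53
f 21 34 50
f 34 17 49
f 50 49 25
f 34 49 50
f 23 41 42
f 41 21 38
f 42 38 22
f 41 38 42
f 24 47 43
f 47 23 39
f 43 39 16
f 47 39 43
f 58 60 57
f 61 58 57
f 57 60 59
f 59 61 57
f 58 64 60
f 62 58 61
f 62 64 58
f 60 64 59
f 63 61 59
f 59 64 63
f 63 62 61
f 64 62 63



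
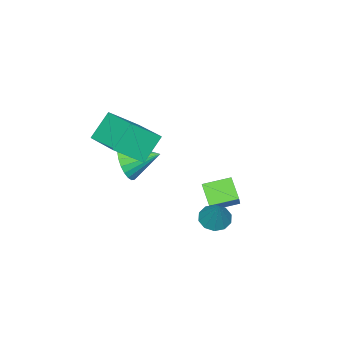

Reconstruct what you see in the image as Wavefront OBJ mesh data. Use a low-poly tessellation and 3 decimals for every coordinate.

v 0.56 -3.01 0.693
v 1.08 -3.102 1.541
v -0.2 -1.81 1.287
v 1.307 -2.858 1.339
v 1.421 -2.637 1.038
v 1.403 -2.473 0.684
v 1.257 -2.391 0.332
v 1.005 -2.403 0.034
v 0.685 -2.507 -0.163
v 0.346 -2.689 -0.23
v 0.039 -2.919 -0.156
v -0.188 -3.163 0.046
v -0.301 -3.384 0.347
v -0.284 -3.548 0.701
v -0.137 -3.63 1.053
v 0.115 -3.618 1.351
v 0.435 -3.513 1.548
v 0.774 -3.332 1.615
v -1.978 1.132 -1.613
v -2.434 0.382 -0.839
v -1.07 1.724 -0.506
v -1.525 0.974 0.268
v -1.055 0.266 -1.908
v -1.51 -0.484 -1.134
v -0.146 0.858 -0.801
v -0.602 0.108 -0.027
v 1.453 2.349 0.077
v 1.941 2.687 -0.294
v 2.067 3.011 1.483
v 1.594 2.944 -0.264
v 1.194 2.974 -0.103
v 0.892 2.765 0.126
v 0.805 2.398 0.338
v 0.965 2.012 0.449
v 1.312 1.755 0.419
v 1.712 1.725 0.258
v 2.014 1.933 0.028
v 2.101 2.301 -0.183
v 1.838 -2.25 2.453
v 0.852 -2.109 3.561
v 2.597 -0.42 2.897
v 1.611 -0.28 4.005
v 2.929 -2.96 3.515
v 1.943 -2.82 4.623
v 3.688 -1.131 3.959
v 2.702 -0.99 5.067
f 2 1 4
f 2 4 3
f 4 1 5
f 4 5 3
f 5 1 6
f 5 6 3
f 6 1 7
f 6 7 3
f 7 1 8
f 7 8 3
f 8 1 9
f 8 9 3
f 9 1 10
f 9 10 3
f 10 1 11
f 10 11 3
f 11 1 12
f 11 12 3
f 12 1 13
f 12 13 3
f 13 1 14
f 13 14 3
f 14 1 15
f 14 15 3
f 15 1 16
f 15 16 3
f 16 1 17
f 16 17 3
f 17 1 18
f 17 18 3
f 18 1 2
f 18 2 3
f 20 22 19
f 23 20 19
f 19 22 21
f 21 23 19
f 20 26 22
f 24 20 23
f 24 26 20
f 22 26 21
f 25 23 21
f 21 26 25
f 25 24 23
f 26 24 25
f 28 27 30
f 28 30 29
f 30 27 31
f 30 31 29
f 31 27 32
f 31 32 29
f 32 27 33
f 32 33 29
f 33 27 34
f 33 34 29
f 34 27 35
f 34 35 29
f 35 27 36
f 35 36 29
f 36 27 37
f 36 37 29
f 37 27 38
f 37 38 29
f 38 27 28
f 38 28 29
f 40 42 39
f 43 40 39
f 39 42 41
f 41 43 39
f 40 46 42
f 44 40 43
f 44 46 40
f 42 46 41
f 45 43 41
f 41 46 45
f 45 44 43
f 46 44 45



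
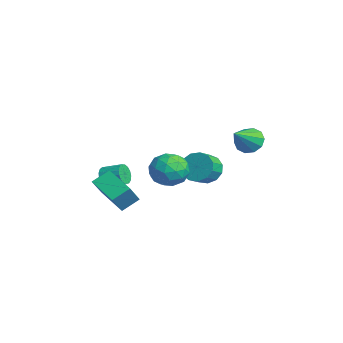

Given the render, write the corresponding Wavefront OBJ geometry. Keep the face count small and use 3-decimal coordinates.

v 1.884 4.41 0.462
v 2.689 4.891 0.257
v 2.976 3.09 1.658
v 2.45 5.133 0.743
v 1.994 5.099 1.122
v 1.497 4.802 1.248
v 1.147 4.355 1.075
v 1.078 3.93 0.667
v 1.318 3.688 0.181
v 1.773 3.722 -0.198
v 2.271 4.019 -0.324
v 2.621 4.465 -0.151
v -4.005 -2.612 -4.158
v -3.585 -2.641 -4.802
v -2.815 -1.617 -4.347
v -3.235 -1.588 -3.702
v -3.854 -2.403 -4.883
v -3.084 -1.379 -4.428
v -4.158 -2.212 -4.798
v -3.387 -1.188 -4.343
v -4.427 -2.113 -4.566
v -3.656 -1.089 -4.111
v -4.599 -2.129 -4.241
v -3.828 -1.105 -3.785
v -4.635 -2.255 -3.896
v -3.865 -1.23 -3.441
v -4.527 -2.462 -3.612
v -3.757 -1.438 -3.156
v -4.299 -2.704 -3.452
v -3.529 -1.68 -2.997
v -4.004 -2.925 -3.454
v -3.234 -1.901 -2.999
v -3.71 -3.075 -3.618
v -2.939 -2.051 -3.162
v -3.483 -3.118 -3.905
v -2.712 -2.094 -3.449
v -3.375 -3.045 -4.25
v -2.605 -2.021 -3.794
v -3.412 -2.873 -4.574
v -2.642 -1.849 -4.118
v 2.636 1.593 -1.12
v 3.155 2.386 -0.668
v 3.863 1.58 -0.068
v 3.344 0.787 -0.52
v 2.703 2.257 -0.309
v 3.411 1.45 0.292
v 2.23 1.916 -0.208
v 2.938 1.11 0.393
v 1.885 1.474 -0.396
v 2.594 0.667 0.205
v 1.779 1.069 -0.814
v 2.488 0.263 -0.213
v 1.945 0.831 -1.33
v 2.653 0.024 -0.729
v 2.33 0.834 -1.779
v 3.039 0.028 -1.178
v 2.812 1.079 -2.019
v 3.521 0.273 -1.418
v 3.239 1.487 -1.974
v 3.947 0.681 -1.373
v 3.473 1.929 -1.658
v 4.182 1.122 -1.057
v 3.442 2.264 -1.171
v 4.151 1.457 -0.57
v 4.061 0.051 -0.772
v 4.829 -0.892 -1.019
v 3.051 -1.108 0.519
v 3.819 -2.051 0.272
v 4.234 -1.059 0.891
v 4.858 -0.343 0.093
v 3.022 -1.657 -0.593
v 3.646 -0.941 -1.391
v 4.186 -1.948 -0.908
v 4.935 -1.578 0.009
v 2.945 -0.422 -0.509
v 3.694 -0.052 0.408
v 4.534 -0.319 -1.009
v 3.346 -1.681 0.509
v 3.591 -1.098 0.873
v 4.042 -1.653 0.728
v 4.551 0.004 -0.355
v 5.002 -0.551 -0.5
v 4.652 -0.649 0.622
v 2.878 -1.449 0
v 3.329 -2.004 -0.145
v 3.838 -0.347 -1.228
v 4.289 -0.902 -1.373
v 3.228 -1.351 -1.122
v 4.607 -1.494 -1.089
v 4.013 -2.175 -0.33
v 3.545 -1.943 -0.839
v 3.912 -1.522 -1.308
v 5.047 -1.277 -0.55
v 4.454 -1.958 0.209
v 4.698 -1.375 0.573
v 5.065 -0.954 0.104
v 4.67 -1.897 -0.484
v 3.426 -0.042 -0.709
v 2.833 -0.723 0.05
v 2.815 -1.046 -0.604
v 3.182 -0.625 -1.073
v 3.867 0.175 -0.17
v 3.273 -0.506 0.589
v 3.968 -0.478 0.808
v 4.335 -0.057 0.339
v 3.21 -0.103 -0.016
v -0.559 -2.515 -5.403
v -2.427 -3.238 -4.65
v -0.695 -1.408 -4.678
v -2.563 -2.132 -3.925
v 0.323 -3.328 -3.995
v -1.545 -4.052 -3.242
v 0.187 -2.222 -3.27
v -1.681 -2.945 -2.517
f 2 1 4
f 2 4 3
f 4 1 5
f 4 5 3
f 5 1 6
f 5 6 3
f 6 1 7
f 6 7 3
f 7 1 8
f 7 8 3
f 8 1 9
f 8 9 3
f 9 1 10
f 9 10 3
f 10 1 11
f 10 11 3
f 11 1 12
f 11 12 3
f 12 1 2
f 12 2 3
f 14 13 17
f 14 17 15
f 15 17 18
f 15 18 16
f 17 13 19
f 17 19 18
f 18 19 20
f 18 20 16
f 19 13 21
f 19 21 20
f 20 21 22
f 20 22 16
f 21 13 23
f 21 23 22
f 22 23 24
f 22 24 16
f 23 13 25
f 23 25 24
f 24 25 26
f 24 26 16
f 25 13 27
f 25 27 26
f 26 27 28
f 26 28 16
f 27 13 29
f 27 29 28
f 28 29 30
f 28 30 16
f 29 13 31
f 29 31 30
f 30 31 32
f 30 32 16
f 31 13 33
f 31 33 32
f 32 33 34
f 32 34 16
f 33 13 35
f 33 35 34
f 34 35 36
f 34 36 16
f 35 13 37
f 35 37 36
f 36 37 38
f 36 38 16
f 37 13 39
f 37 39 38
f 38 39 40
f 38 40 16
f 39 13 14
f 39 14 40
f 40 14 15
f 40 15 16
f 42 41 45
f 42 45 43
f 43 45 46
f 43 46 44
f 45 41 47
f 45 47 46
f 46 47 48
f 46 48 44
f 47 41 49
f 47 49 48
f 48 49 50
f 48 50 44
f 49 41 51
f 49 51 50
f 50 51 52
f 50 52 44
f 51 41 53
f 51 53 52
f 52 53 54
f 52 54 44
f 53 41 55
f 53 55 54
f 54 55 56
f 54 56 44
f 55 41 57
f 55 57 56
f 56 57 58
f 56 58 44
f 57 41 59
f 57 59 58
f 58 59 60
f 58 60 44
f 59 41 61
f 59 61 60
f 60 61 62
f 60 62 44
f 61 41 63
f 61 63 62
f 62 63 64
f 62 64 44
f 63 41 42
f 63 42 64
f 64 42 43
f 64 43 44
f 65 102 81
f 102 76 105
f 81 105 70
f 102 105 81
f 65 81 77
f 81 70 82
f 77 82 66
f 81 82 77
f 65 77 86
f 77 66 87
f 86 87 72
f 77 87 86
f 65 86 98
f 86 72 101
f 98 101 75
f 86 101 98
f 65 98 102
f 98 75 106
f 102 106 76
f 98 106 102
f 66 82 93
f 82 70 96
f 93 96 74
f 82 96 93
f 70 105 83
f 105 76 104
f 83 104 69
f 105 104 83
f 76 106 103
f 106 75 99
f 103 99 67
f 106 99 103
f 75 101 100
f 101 72 88
f 100 88 71
f 101 88 100
f 72 87 92
f 87 66 89
f 92 89 73
f 87 89 92
f 68 94 80
f 94 74 95
f 80 95 69
f 94 95 80
f 68 80 78
f 80 69 79
f 78 79 67
f 80 79 78
f 68 78 85
f 78 67 84
f 85 84 71
f 78 84 85
f 68 85 90
f 85 71 91
f 90 91 73
f 85 91 90
f 68 90 94
f 90 73 97
f 94 97 74
f 90 97 94
f 69 95 83
f 95 74 96
f 83 96 70
f 95 96 83
f 67 79 103
f 79 69 104
f 103 104 76
f 79 104 103
f 71 84 100
f 84 67 99
f 100 99 75
f 84 99 100
f 73 91 92
f 91 71 88
f 92 88 72
f 91 88 92
f 74 97 93
f 97 73 89
f 93 89 66
f 97 89 93
f 108 110 107
f 111 108 107
f 107 110 109
f 109 111 107
f 108 114 110
f 112 108 111
f 112 114 108
f 110 114 109
f 113 111 109
f 109 114 113
f 113 112 111
f 114 112 113



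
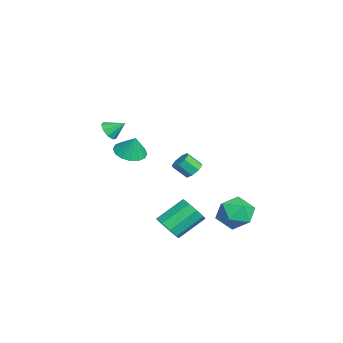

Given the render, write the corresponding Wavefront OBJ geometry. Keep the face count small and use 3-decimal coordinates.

v 0.356 -2.276 3.223
v 0.977 -2.362 3.165
v 0.524 -1.464 3.817
v 0.834 -2.104 2.851
v 0.467 -1.926 2.712
v 0.048 -1.912 2.812
v -0.227 -2.068 3.104
v -0.229 -2.322 3.452
v 0.042 -2.554 3.694
v 0.46 -2.657 3.715
v 0.829 -2.581 3.506
v 4.056 0.4 -1.852
v 4.756 0.812 -2.022
v 4.204 2.172 -0.997
v 3.504 1.76 -0.828
v 4.358 0.94 -2.406
v 3.806 2.3 -1.381
v 3.818 0.815 -2.531
v 3.266 2.175 -1.506
v 3.39 0.496 -2.338
v 2.838 1.856 -1.313
v 3.273 0.132 -1.918
v 2.721 1.492 -0.893
v 3.523 -0.106 -1.468
v 2.971 1.253 -0.443
v 4.022 -0.108 -1.197
v 3.47 1.252 -0.172
v 4.537 0.128 -1.233
v 3.985 1.488 -0.208
v 4.827 0.492 -1.559
v 4.275 1.852 -0.534
v 2.438 4.206 -1.356
v 3.275 4.82 -1.013
v 3.525 2.82 -1.527
v 4.362 3.434 -1.184
v 3.567 3.156 -0.487
v 2.895 4.012 -0.381
v 3.905 3.628 -2.159
v 3.233 4.484 -2.053
v 4.182 4.463 -1.509
v 3.973 4.171 -0.476
v 2.827 3.469 -2.064
v 2.618 3.177 -1.031
v -1.56 -1.143 0.767
v -0.797 -1.626 0.659
v -1.22 -0.857 1.893
v -0.687 -1.191 0.516
v -0.811 -0.743 0.44
v -1.135 -0.402 0.451
v -1.574 -0.26 0.548
v -2.009 -0.353 0.703
v -2.323 -0.659 0.875
v -2.433 -1.094 1.019
v -2.309 -1.542 1.095
v -1.985 -1.883 1.083
v -1.546 -2.026 0.987
v -1.111 -1.932 0.831
v -2.922 2.276 -1.455
v -2.399 2.479 -1.169
v -2.515 1.748 -0.438
v -3.038 1.544 -0.725
v -2.796 2.702 -1.009
v -2.912 1.971 -0.278
v -3.266 2.675 -1.11
v -3.382 1.944 -0.38
v -3.535 2.414 -1.414
v -3.651 1.683 -0.683
v -3.445 2.072 -1.742
v -3.561 1.341 -1.011
v -3.048 1.849 -1.902
v -3.164 1.118 -1.171
v -2.578 1.876 -1.8
v -2.694 1.145 -1.07
v -2.309 2.137 -1.497
v -2.425 1.406 -0.766
f 2 1 4
f 2 4 3
f 4 1 5
f 4 5 3
f 5 1 6
f 5 6 3
f 6 1 7
f 6 7 3
f 7 1 8
f 7 8 3
f 8 1 9
f 8 9 3
f 9 1 10
f 9 10 3
f 10 1 11
f 10 11 3
f 11 1 2
f 11 2 3
f 13 12 16
f 13 16 14
f 14 16 17
f 14 17 15
f 16 12 18
f 16 18 17
f 17 18 19
f 17 19 15
f 18 12 20
f 18 20 19
f 19 20 21
f 19 21 15
f 20 12 22
f 20 22 21
f 21 22 23
f 21 23 15
f 22 12 24
f 22 24 23
f 23 24 25
f 23 25 15
f 24 12 26
f 24 26 25
f 25 26 27
f 25 27 15
f 26 12 28
f 26 28 27
f 27 28 29
f 27 29 15
f 28 12 30
f 28 30 29
f 29 30 31
f 29 31 15
f 30 12 13
f 30 13 31
f 31 13 14
f 31 14 15
f 32 43 37
f 32 37 33
f 32 33 39
f 32 39 42
f 32 42 43
f 33 37 41
f 37 43 36
f 43 42 34
f 42 39 38
f 39 33 40
f 35 41 36
f 35 36 34
f 35 34 38
f 35 38 40
f 35 40 41
f 36 41 37
f 34 36 43
f 38 34 42
f 40 38 39
f 41 40 33
f 45 44 47
f 45 47 46
f 47 44 48
f 47 48 46
f 48 44 49
f 48 49 46
f 49 44 50
f 49 50 46
f 50 44 51
f 50 51 46
f 51 44 52
f 51 52 46
f 52 44 53
f 52 53 46
f 53 44 54
f 53 54 46
f 54 44 55
f 54 55 46
f 55 44 56
f 55 56 46
f 56 44 57
f 56 57 46
f 57 44 45
f 57 45 46
f 59 58 62
f 59 62 60
f 60 62 63
f 60 63 61
f 62 58 64
f 62 64 63
f 63 64 65
f 63 65 61
f 64 58 66
f 64 66 65
f 65 66 67
f 65 67 61
f 66 58 68
f 66 68 67
f 67 68 69
f 67 69 61
f 68 58 70
f 68 70 69
f 69 70 71
f 69 71 61
f 70 58 72
f 70 72 71
f 71 72 73
f 71 73 61
f 72 58 74
f 72 74 73
f 73 74 75
f 73 75 61
f 74 58 59
f 74 59 75
f 75 59 60
f 75 60 61



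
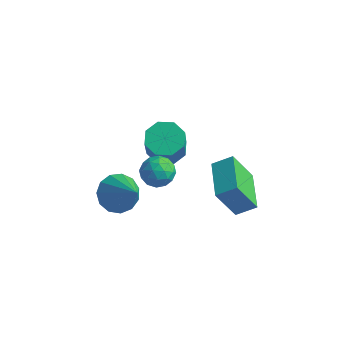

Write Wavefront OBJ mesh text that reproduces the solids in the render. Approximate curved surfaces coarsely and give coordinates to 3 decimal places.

v -4.26 -0.001 -3.299
v -3.568 -0.039 -3.963
v -2.86 -0.679 -1.801
v -3.551 0.46 -3.753
v -3.76 0.812 -3.399
v -4.127 0.906 -3.014
v -4.537 0.712 -2.718
v -4.859 0.291 -2.607
v -4.991 -0.222 -2.716
v -4.891 -0.665 -3.01
v -4.591 -0.897 -3.395
v -4.186 -0.845 -3.75
v -3.805 -0.525 -3.962
v -1.178 4.019 -4.517
v -1.85 3.468 -2.998
v -0.44 4.525 -4.008
v -1.112 3.974 -2.488
v -0.008 2.386 -4.592
v -0.68 1.835 -3.072
v 0.73 2.892 -4.082
v 0.058 2.341 -2.563
v -1.911 -1.33 1.317
v -1.522 -1.131 1.935
v -1.018 -2.109 1.005
v -0.629 -1.91 1.623
v -1.271 -2.305 1.691
v -1.823 -1.824 1.884
v -0.717 -1.416 1.056
v -1.269 -0.935 1.249
v -0.784 -1.184 1.774
v -1.126 -1.734 2.166
v -1.414 -1.506 0.774
v -1.756 -2.056 1.166
v -1.795 -1.162 1.653
v -0.745 -2.078 1.287
v -1.122 -2.31 1.327
v -0.894 -2.193 1.69
v -1.972 -1.57 1.623
v -1.743 -1.453 1.986
v -1.595 -2.143 1.843
v -0.797 -1.787 0.954
v -0.568 -1.67 1.317
v -1.646 -1.047 1.25
v -1.418 -0.93 1.613
v -0.945 -1.097 1.097
v -1.132 -1.076 1.922
v -0.608 -1.534 1.739
v -0.66 -1.244 1.405
v -0.984 -0.961 1.518
v -1.333 -1.399 2.152
v -0.809 -1.857 1.969
v -1.186 -2.089 2.009
v -1.51 -1.807 2.123
v -0.9 -1.431 2.058
v -1.731 -1.383 0.971
v -1.207 -1.841 0.788
v -1.03 -1.433 0.817
v -1.354 -1.151 0.931
v -1.932 -1.706 1.201
v -1.408 -2.164 1.018
v -1.556 -2.279 1.422
v -1.88 -1.996 1.535
v -1.64 -1.809 0.882
v -3.558 2.636 -2.048
v -2.703 2.764 -2.214
v -2.267 1.953 -0.598
v -3.122 1.824 -0.432
v -2.981 3.279 -1.881
v -2.545 2.468 -0.265
v -3.597 3.417 -1.645
v -3.161 2.606 -0.029
v -4.19 3.098 -1.646
v -3.754 2.286 -0.03
v -4.413 2.507 -1.882
v -3.977 1.696 -0.266
v -4.135 1.992 -2.215
v -3.699 1.181 -0.599
v -3.519 1.854 -2.451
v -3.083 1.043 -0.835
v -2.926 2.174 -2.45
v -2.49 1.362 -0.834
f 2 1 4
f 2 4 3
f 4 1 5
f 4 5 3
f 5 1 6
f 5 6 3
f 6 1 7
f 6 7 3
f 7 1 8
f 7 8 3
f 8 1 9
f 8 9 3
f 9 1 10
f 9 10 3
f 10 1 11
f 10 11 3
f 11 1 12
f 11 12 3
f 12 1 13
f 12 13 3
f 13 1 2
f 13 2 3
f 15 17 14
f 18 15 14
f 14 17 16
f 16 18 14
f 15 21 17
f 19 15 18
f 19 21 15
f 17 21 16
f 20 18 16
f 16 21 20
f 20 19 18
f 21 19 20
f 22 59 38
f 59 33 62
f 38 62 27
f 59 62 38
f 22 38 34
f 38 27 39
f 34 39 23
f 38 39 34
f 22 34 43
f 34 23 44
f 43 44 29
f 34 44 43
f 22 43 55
f 43 29 58
f 55 58 32
f 43 58 55
f 22 55 59
f 55 32 63
f 59 63 33
f 55 63 59
f 23 39 50
f 39 27 53
f 50 53 31
f 39 53 50
f 27 62 40
f 62 33 61
f 40 61 26
f 62 61 40
f 33 63 60
f 63 32 56
f 60 56 24
f 63 56 60
f 32 58 57
f 58 29 45
f 57 45 28
f 58 45 57
f 29 44 49
f 44 23 46
f 49 46 30
f 44 46 49
f 25 51 37
f 51 31 52
f 37 52 26
f 51 52 37
f 25 37 35
f 37 26 36
f 35 36 24
f 37 36 35
f 25 35 42
f 35 24 41
f 42 41 28
f 35 41 42
f 25 42 47
f 42 28 48
f 47 48 30
f 42 48 47
f 25 47 51
f 47 30 54
f 51 54 31
f 47 54 51
f 26 52 40
f 52 31 53
f 40 53 27
f 52 53 40
f 24 36 60
f 36 26 61
f 60 61 33
f 36 61 60
f 28 41 57
f 41 24 56
f 57 56 32
f 41 56 57
f 30 48 49
f 48 28 45
f 49 45 29
f 48 45 49
f 31 54 50
f 54 30 46
f 50 46 23
f 54 46 50
f 65 64 68
f 65 68 66
f 66 68 69
f 66 69 67
f 68 64 70
f 68 70 69
f 69 70 71
f 69 71 67
f 70 64 72
f 70 72 71
f 71 72 73
f 71 73 67
f 72 64 74
f 72 74 73
f 73 74 75
f 73 75 67
f 74 64 76
f 74 76 75
f 75 76 77
f 75 77 67
f 76 64 78
f 76 78 77
f 77 78 79
f 77 79 67
f 78 64 80
f 78 80 79
f 79 80 81
f 79 81 67
f 80 64 65
f 80 65 81
f 81 65 66
f 81 66 67



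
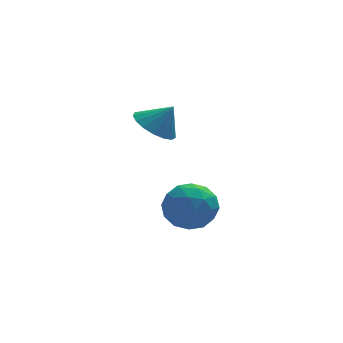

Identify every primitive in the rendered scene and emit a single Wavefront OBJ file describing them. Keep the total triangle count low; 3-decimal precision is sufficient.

v -2.79 -2.746 -0.127
v -1.755 -2.474 -0.354
v -2.445 -4.426 -0.566
v -1.41 -4.154 -0.793
v -1.765 -4.14 0.242
v -1.978 -3.103 0.513
v -2.222 -3.797 -1.433
v -2.435 -2.76 -1.162
v -1.404 -3.124 -1.161
v -1.122 -3.336 -0.126
v -3.078 -3.564 -0.794
v -2.796 -3.776 0.241
v -2.303 -2.463 -0.202
v -1.897 -4.437 -0.718
v -2.106 -4.429 -0.11
v -1.497 -4.269 -0.243
v -2.434 -2.832 0.307
v -1.826 -2.672 0.174
v -1.831 -3.652 0.524
v -2.374 -4.228 -1.094
v -1.766 -4.068 -1.227
v -2.703 -2.631 -0.677
v -2.094 -2.471 -0.81
v -2.369 -3.248 -1.444
v -1.488 -2.685 -0.81
v -1.286 -3.672 -1.068
v -1.763 -3.463 -1.444
v -1.888 -2.853 -1.285
v -1.322 -2.81 -0.202
v -1.119 -3.797 -0.459
v -1.328 -3.789 0.149
v -1.453 -3.179 0.308
v -1.116 -3.191 -0.676
v -3.081 -3.103 -0.461
v -2.878 -4.09 -0.718
v -2.747 -3.721 -1.228
v -2.872 -3.111 -1.069
v -2.914 -3.228 0.148
v -2.712 -4.215 -0.11
v -2.312 -4.047 0.365
v -2.437 -3.437 0.524
v -3.084 -3.709 -0.244
v -3.299 -3.014 3.532
v -2.547 -2.883 3.019
v -2.641 -3.126 4.468
v -2.659 -2.477 3.146
v -2.918 -2.194 3.362
v -3.265 -2.099 3.617
v -3.619 -2.213 3.852
v -3.9 -2.511 4.014
v -4.043 -2.924 4.066
v -4.016 -3.358 3.995
v -3.825 -3.713 3.818
v -3.513 -3.908 3.576
v -3.152 -3.898 3.323
v -2.825 -3.686 3.119
v -2.607 -3.32 3.009
f 1 38 17
f 38 12 41
f 17 41 6
f 38 41 17
f 1 17 13
f 17 6 18
f 13 18 2
f 17 18 13
f 1 13 22
f 13 2 23
f 22 23 8
f 13 23 22
f 1 22 34
f 22 8 37
f 34 37 11
f 22 37 34
f 1 34 38
f 34 11 42
f 38 42 12
f 34 42 38
f 2 18 29
f 18 6 32
f 29 32 10
f 18 32 29
f 6 41 19
f 41 12 40
f 19 40 5
f 41 40 19
f 12 42 39
f 42 11 35
f 39 35 3
f 42 35 39
f 11 37 36
f 37 8 24
f 36 24 7
f 37 24 36
f 8 23 28
f 23 2 25
f 28 25 9
f 23 25 28
f 4 30 16
f 30 10 31
f 16 31 5
f 30 31 16
f 4 16 14
f 16 5 15
f 14 15 3
f 16 15 14
f 4 14 21
f 14 3 20
f 21 20 7
f 14 20 21
f 4 21 26
f 21 7 27
f 26 27 9
f 21 27 26
f 4 26 30
f 26 9 33
f 30 33 10
f 26 33 30
f 5 31 19
f 31 10 32
f 19 32 6
f 31 32 19
f 3 15 39
f 15 5 40
f 39 40 12
f 15 40 39
f 7 20 36
f 20 3 35
f 36 35 11
f 20 35 36
f 9 27 28
f 27 7 24
f 28 24 8
f 27 24 28
f 10 33 29
f 33 9 25
f 29 25 2
f 33 25 29
f 44 43 46
f 44 46 45
f 46 43 47
f 46 47 45
f 47 43 48
f 47 48 45
f 48 43 49
f 48 49 45
f 49 43 50
f 49 50 45
f 50 43 51
f 50 51 45
f 51 43 52
f 51 52 45
f 52 43 53
f 52 53 45
f 53 43 54
f 53 54 45
f 54 43 55
f 54 55 45
f 55 43 56
f 55 56 45
f 56 43 57
f 56 57 45
f 57 43 44
f 57 44 45



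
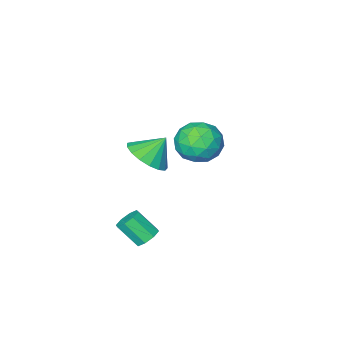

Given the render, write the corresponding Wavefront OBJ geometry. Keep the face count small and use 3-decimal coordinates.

v 2.27 -0.288 3.228
v 3.087 -0.161 3.843
v 1.51 -0.052 4.192
v 3.002 0.29 3.665
v 2.75 0.61 3.387
v 2.387 0.723 3.072
v 1.998 0.605 2.794
v 1.671 0.282 2.615
v 1.482 -0.171 2.577
v 1.473 -0.651 2.687
v 1.647 -1.048 2.922
v 1.964 -1.271 3.227
v 2.351 -1.269 3.532
v 2.719 -1.042 3.768
v 2.985 -0.642 3.88
v -2.461 -2.332 1.17
v -1.593 -2.368 0.407
v -2.987 -4.052 0.653
v -2.119 -4.088 -0.11
v -1.894 -4.109 1.025
v -1.569 -3.046 1.344
v -3.011 -3.374 -0.284
v -2.686 -2.311 0.035
v -1.933 -3.012 -0.491
v -1.242 -3.467 0.317
v -3.338 -2.953 0.743
v -2.647 -3.408 1.551
v -1.981 -2.199 0.834
v -2.599 -4.221 0.226
v -2.467 -4.233 0.893
v -1.956 -4.255 0.445
v -1.967 -2.597 1.384
v -1.456 -2.619 0.936
v -1.633 -3.642 1.299
v -3.124 -3.801 0.124
v -2.613 -3.823 -0.324
v -2.624 -2.165 0.615
v -2.113 -2.187 0.167
v -2.947 -2.778 -0.239
v -1.67 -2.599 -0.143
v -1.979 -3.61 -0.446
v -2.504 -3.19 -0.549
v -2.313 -2.566 -0.361
v -1.264 -2.866 0.333
v -1.573 -3.877 0.029
v -1.441 -3.889 0.696
v -1.25 -3.264 0.883
v -1.464 -3.245 -0.195
v -3.007 -2.543 1.031
v -3.316 -3.554 0.727
v -3.33 -3.156 0.177
v -3.139 -2.531 0.364
v -2.601 -2.81 1.506
v -2.91 -3.821 1.203
v -2.267 -3.854 1.421
v -2.076 -3.23 1.609
v -3.116 -3.175 1.255
v 1.89 -0.876 -2.407
v 2.283 -1.121 -2.819
v 2.802 -1.89 -1.866
v 2.41 -1.644 -1.453
v 2.461 -0.737 -2.605
v 2.98 -1.505 -1.652
v 2.305 -0.433 -2.275
v 2.824 -1.202 -1.322
v 1.906 -0.389 -2.022
v 2.425 -1.158 -1.069
v 1.498 -0.63 -1.994
v 2.017 -1.399 -1.041
v 1.32 -1.015 -2.208
v 1.839 -1.783 -1.255
v 1.476 -1.318 -2.538
v 1.995 -2.087 -1.585
v 1.875 -1.362 -2.791
v 2.394 -2.131 -1.838
f 2 1 4
f 2 4 3
f 4 1 5
f 4 5 3
f 5 1 6
f 5 6 3
f 6 1 7
f 6 7 3
f 7 1 8
f 7 8 3
f 8 1 9
f 8 9 3
f 9 1 10
f 9 10 3
f 10 1 11
f 10 11 3
f 11 1 12
f 11 12 3
f 12 1 13
f 12 13 3
f 13 1 14
f 13 14 3
f 14 1 15
f 14 15 3
f 15 1 2
f 15 2 3
f 16 53 32
f 53 27 56
f 32 56 21
f 53 56 32
f 16 32 28
f 32 21 33
f 28 33 17
f 32 33 28
f 16 28 37
f 28 17 38
f 37 38 23
f 28 38 37
f 16 37 49
f 37 23 52
f 49 52 26
f 37 52 49
f 16 49 53
f 49 26 57
f 53 57 27
f 49 57 53
f 17 33 44
f 33 21 47
f 44 47 25
f 33 47 44
f 21 56 34
f 56 27 55
f 34 55 20
f 56 55 34
f 27 57 54
f 57 26 50
f 54 50 18
f 57 50 54
f 26 52 51
f 52 23 39
f 51 39 22
f 52 39 51
f 23 38 43
f 38 17 40
f 43 40 24
f 38 40 43
f 19 45 31
f 45 25 46
f 31 46 20
f 45 46 31
f 19 31 29
f 31 20 30
f 29 30 18
f 31 30 29
f 19 29 36
f 29 18 35
f 36 35 22
f 29 35 36
f 19 36 41
f 36 22 42
f 41 42 24
f 36 42 41
f 19 41 45
f 41 24 48
f 45 48 25
f 41 48 45
f 20 46 34
f 46 25 47
f 34 47 21
f 46 47 34
f 18 30 54
f 30 20 55
f 54 55 27
f 30 55 54
f 22 35 51
f 35 18 50
f 51 50 26
f 35 50 51
f 24 42 43
f 42 22 39
f 43 39 23
f 42 39 43
f 25 48 44
f 48 24 40
f 44 40 17
f 48 40 44
f 59 58 62
f 59 62 60
f 60 62 63
f 60 63 61
f 62 58 64
f 62 64 63
f 63 64 65
f 63 65 61
f 64 58 66
f 64 66 65
f 65 66 67
f 65 67 61
f 66 58 68
f 66 68 67
f 67 68 69
f 67 69 61
f 68 58 70
f 68 70 69
f 69 70 71
f 69 71 61
f 70 58 72
f 70 72 71
f 71 72 73
f 71 73 61
f 72 58 74
f 72 74 73
f 73 74 75
f 73 75 61
f 74 58 59
f 74 59 75
f 75 59 60
f 75 60 61



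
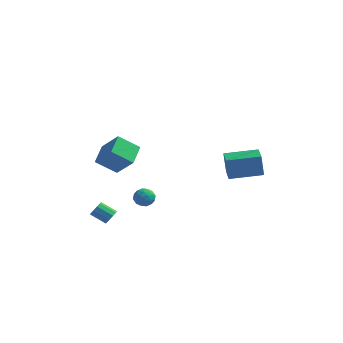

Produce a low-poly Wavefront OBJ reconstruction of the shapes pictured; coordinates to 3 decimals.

v 2.512 2.887 -1.014
v 2.34 2.86 0.456
v 1.939 3.951 -1.062
v 1.767 3.925 0.408
v 4.293 3.855 -0.788
v 4.121 3.829 0.682
v 3.72 4.92 -0.836
v 3.548 4.893 0.634
v -2.339 -2.568 -2.378
v -2.063 -2.573 -1.937
v -2.985 -2.658 -1.361
v -3.261 -2.652 -1.802
v -2.135 -2.267 -2.006
v -3.056 -2.352 -1.43
v -2.284 -2.076 -2.217
v -3.205 -2.161 -1.641
v -2.455 -2.073 -2.49
v -3.376 -2.158 -1.913
v -2.581 -2.259 -2.719
v -3.503 -2.343 -2.143
v -2.615 -2.562 -2.819
v -3.537 -2.647 -2.243
v -2.544 -2.868 -2.75
v -3.465 -2.953 -2.174
v -2.395 -3.059 -2.539
v -3.316 -3.144 -1.963
v -2.224 -3.062 -2.267
v -3.145 -3.147 -1.69
v -2.097 -2.877 -2.037
v -3.019 -2.961 -1.461
v -1.385 -0.365 -1.465
v -0.786 -0.37 -1.158
v -1.354 -1.45 -1.542
v -0.755 -1.455 -1.235
v -1.308 -1.286 -0.891
v -1.327 -0.615 -0.843
v -0.813 -1.205 -1.857
v -0.832 -0.534 -1.809
v -0.432 -0.889 -1.401
v -0.738 -0.939 -0.803
v -1.402 -0.881 -1.897
v -1.708 -0.931 -1.299
v -1.088 -0.272 -1.305
v -1.052 -1.548 -1.395
v -1.377 -1.449 -1.192
v -1.025 -1.452 -1.012
v -1.406 -0.416 -1.12
v -1.054 -0.419 -0.94
v -1.361 -0.958 -0.782
v -1.086 -1.401 -1.76
v -0.734 -1.404 -1.58
v -1.115 -0.368 -1.688
v -0.763 -0.371 -1.508
v -0.779 -0.862 -1.918
v -0.528 -0.58 -1.267
v -0.51 -1.218 -1.312
v -0.544 -1.071 -1.678
v -0.555 -0.676 -1.65
v -0.708 -0.609 -0.916
v -0.69 -1.248 -0.961
v -1.015 -1.148 -0.759
v -1.026 -0.754 -0.731
v -0.5 -0.915 -1.058
v -1.45 -0.572 -1.739
v -1.432 -1.211 -1.784
v -1.114 -1.066 -1.969
v -1.125 -0.672 -1.941
v -1.63 -0.602 -1.388
v -1.612 -1.24 -1.433
v -1.585 -1.144 -1.05
v -1.596 -0.749 -1.022
v -1.64 -0.905 -1.642
v -1.485 -3.58 1.885
v -2.552 -4.095 2.755
v -1.653 -2.303 2.435
v -2.72 -2.819 3.305
v -0.34 -3.941 3.075
v -1.407 -4.457 3.945
v -0.508 -2.665 3.625
v -1.575 -3.18 4.495
f 2 4 1
f 5 2 1
f 1 4 3
f 3 5 1
f 2 8 4
f 6 2 5
f 6 8 2
f 4 8 3
f 7 5 3
f 3 8 7
f 7 6 5
f 8 6 7
f 10 9 13
f 10 13 11
f 11 13 14
f 11 14 12
f 13 9 15
f 13 15 14
f 14 15 16
f 14 16 12
f 15 9 17
f 15 17 16
f 16 17 18
f 16 18 12
f 17 9 19
f 17 19 18
f 18 19 20
f 18 20 12
f 19 9 21
f 19 21 20
f 20 21 22
f 20 22 12
f 21 9 23
f 21 23 22
f 22 23 24
f 22 24 12
f 23 9 25
f 23 25 24
f 24 25 26
f 24 26 12
f 25 9 27
f 25 27 26
f 26 27 28
f 26 28 12
f 27 9 29
f 27 29 28
f 28 29 30
f 28 30 12
f 29 9 10
f 29 10 30
f 30 10 11
f 30 11 12
f 31 68 47
f 68 42 71
f 47 71 36
f 68 71 47
f 31 47 43
f 47 36 48
f 43 48 32
f 47 48 43
f 31 43 52
f 43 32 53
f 52 53 38
f 43 53 52
f 31 52 64
f 52 38 67
f 64 67 41
f 52 67 64
f 31 64 68
f 64 41 72
f 68 72 42
f 64 72 68
f 32 48 59
f 48 36 62
f 59 62 40
f 48 62 59
f 36 71 49
f 71 42 70
f 49 70 35
f 71 70 49
f 42 72 69
f 72 41 65
f 69 65 33
f 72 65 69
f 41 67 66
f 67 38 54
f 66 54 37
f 67 54 66
f 38 53 58
f 53 32 55
f 58 55 39
f 53 55 58
f 34 60 46
f 60 40 61
f 46 61 35
f 60 61 46
f 34 46 44
f 46 35 45
f 44 45 33
f 46 45 44
f 34 44 51
f 44 33 50
f 51 50 37
f 44 50 51
f 34 51 56
f 51 37 57
f 56 57 39
f 51 57 56
f 34 56 60
f 56 39 63
f 60 63 40
f 56 63 60
f 35 61 49
f 61 40 62
f 49 62 36
f 61 62 49
f 33 45 69
f 45 35 70
f 69 70 42
f 45 70 69
f 37 50 66
f 50 33 65
f 66 65 41
f 50 65 66
f 39 57 58
f 57 37 54
f 58 54 38
f 57 54 58
f 40 63 59
f 63 39 55
f 59 55 32
f 63 55 59
f 74 76 73
f 77 74 73
f 73 76 75
f 75 77 73
f 74 80 76
f 78 74 77
f 78 80 74
f 76 80 75
f 79 77 75
f 75 80 79
f 79 78 77
f 80 78 79



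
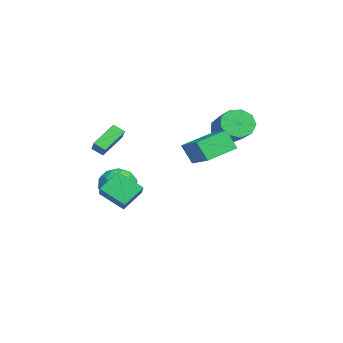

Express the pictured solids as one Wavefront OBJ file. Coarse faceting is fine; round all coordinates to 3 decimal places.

v 2.374 -3.992 -1.334
v 1.783 -2.96 -0.308
v 2.955 -2.673 -2.326
v 2.364 -1.641 -1.301
v 4.156 -3.999 -0.299
v 3.565 -2.967 0.726
v 4.737 -2.68 -1.292
v 4.146 -1.648 -0.266
v -3.265 -1.861 -3.476
v -2.49 -1.847 -2.494
v -3.93 -3.693 -2.926
v -3.155 -3.679 -1.944
v -4.137 -2.905 -1.977
v -3.727 -1.773 -2.317
v -2.693 -3.767 -3.103
v -2.283 -2.635 -3.443
v -2.137 -3.025 -2.263
v -3.03 -2.492 -1.567
v -3.39 -3.048 -3.853
v -4.283 -2.515 -3.157
v -2.82 -1.693 -3.033
v -3.6 -3.847 -2.387
v -4.178 -3.392 -2.406
v -3.723 -3.384 -1.829
v -3.546 -1.65 -2.929
v -3.091 -1.642 -2.352
v -4.059 -2.263 -2.048
v -3.329 -3.898 -3.068
v -2.874 -3.89 -2.491
v -2.697 -2.156 -3.591
v -2.242 -2.148 -3.014
v -2.361 -3.277 -3.372
v -2.156 -2.378 -2.32
v -2.547 -3.454 -1.997
v -2.275 -3.506 -2.679
v -2.034 -2.841 -2.878
v -2.681 -2.064 -1.911
v -3.072 -3.141 -1.588
v -3.649 -2.686 -1.607
v -3.408 -2.021 -1.807
v -2.473 -2.757 -1.776
v -3.348 -2.399 -3.832
v -3.739 -3.476 -3.509
v -3.012 -3.519 -3.613
v -2.771 -2.854 -3.813
v -3.873 -2.086 -3.423
v -4.264 -3.162 -3.1
v -4.386 -2.699 -2.542
v -4.145 -2.034 -2.741
v -3.947 -2.783 -3.644
v -3.126 3.639 1.574
v -2.574 3.043 0.862
v -0.862 3.444 1.855
v -1.414 4.041 2.566
v -2.606 3.745 0.633
v -0.893 4.146 1.626
v -2.881 4.397 0.844
v -1.168 4.798 1.837
v -3.271 4.695 1.396
v -1.558 5.096 2.389
v -3.593 4.499 2.032
v -1.88 4.9 3.024
v -3.697 3.901 2.452
v -1.984 4.302 3.445
v -3.534 3.18 2.462
v -1.821 3.581 3.455
v -3.18 2.675 2.056
v -1.467 3.076 3.049
v -2.801 2.62 1.424
v -1.088 3.022 2.417
v 0.628 1.261 0.222
v 0.308 0.672 1.485
v -0.447 2.985 0.753
v -0.767 2.396 2.016
v 2.187 2.004 0.964
v 1.867 1.415 2.227
v 1.112 3.728 1.495
v 0.792 3.139 2.758
v -1.476 -2.533 1.625
v -1.749 -3.173 2.06
v -0.549 -2.427 2.364
v -0.822 -3.067 2.798
v -0.498 -3.673 0.562
v -0.771 -4.313 0.996
v 0.429 -3.567 1.3
v 0.156 -4.207 1.735
f 2 4 1
f 5 2 1
f 1 4 3
f 3 5 1
f 2 8 4
f 6 2 5
f 6 8 2
f 4 8 3
f 7 5 3
f 3 8 7
f 7 6 5
f 8 6 7
f 9 46 25
f 46 20 49
f 25 49 14
f 46 49 25
f 9 25 21
f 25 14 26
f 21 26 10
f 25 26 21
f 9 21 30
f 21 10 31
f 30 31 16
f 21 31 30
f 9 30 42
f 30 16 45
f 42 45 19
f 30 45 42
f 9 42 46
f 42 19 50
f 46 50 20
f 42 50 46
f 10 26 37
f 26 14 40
f 37 40 18
f 26 40 37
f 14 49 27
f 49 20 48
f 27 48 13
f 49 48 27
f 20 50 47
f 50 19 43
f 47 43 11
f 50 43 47
f 19 45 44
f 45 16 32
f 44 32 15
f 45 32 44
f 16 31 36
f 31 10 33
f 36 33 17
f 31 33 36
f 12 38 24
f 38 18 39
f 24 39 13
f 38 39 24
f 12 24 22
f 24 13 23
f 22 23 11
f 24 23 22
f 12 22 29
f 22 11 28
f 29 28 15
f 22 28 29
f 12 29 34
f 29 15 35
f 34 35 17
f 29 35 34
f 12 34 38
f 34 17 41
f 38 41 18
f 34 41 38
f 13 39 27
f 39 18 40
f 27 40 14
f 39 40 27
f 11 23 47
f 23 13 48
f 47 48 20
f 23 48 47
f 15 28 44
f 28 11 43
f 44 43 19
f 28 43 44
f 17 35 36
f 35 15 32
f 36 32 16
f 35 32 36
f 18 41 37
f 41 17 33
f 37 33 10
f 41 33 37
f 52 51 55
f 52 55 53
f 53 55 56
f 53 56 54
f 55 51 57
f 55 57 56
f 56 57 58
f 56 58 54
f 57 51 59
f 57 59 58
f 58 59 60
f 58 60 54
f 59 51 61
f 59 61 60
f 60 61 62
f 60 62 54
f 61 51 63
f 61 63 62
f 62 63 64
f 62 64 54
f 63 51 65
f 63 65 64
f 64 65 66
f 64 66 54
f 65 51 67
f 65 67 66
f 66 67 68
f 66 68 54
f 67 51 69
f 67 69 68
f 68 69 70
f 68 70 54
f 69 51 52
f 69 52 70
f 70 52 53
f 70 53 54
f 72 74 71
f 75 72 71
f 71 74 73
f 73 75 71
f 72 78 74
f 76 72 75
f 76 78 72
f 74 78 73
f 77 75 73
f 73 78 77
f 77 76 75
f 78 76 77
f 80 82 79
f 83 80 79
f 79 82 81
f 81 83 79
f 80 86 82
f 84 80 83
f 84 86 80
f 82 86 81
f 85 83 81
f 81 86 85
f 85 84 83
f 86 84 85

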